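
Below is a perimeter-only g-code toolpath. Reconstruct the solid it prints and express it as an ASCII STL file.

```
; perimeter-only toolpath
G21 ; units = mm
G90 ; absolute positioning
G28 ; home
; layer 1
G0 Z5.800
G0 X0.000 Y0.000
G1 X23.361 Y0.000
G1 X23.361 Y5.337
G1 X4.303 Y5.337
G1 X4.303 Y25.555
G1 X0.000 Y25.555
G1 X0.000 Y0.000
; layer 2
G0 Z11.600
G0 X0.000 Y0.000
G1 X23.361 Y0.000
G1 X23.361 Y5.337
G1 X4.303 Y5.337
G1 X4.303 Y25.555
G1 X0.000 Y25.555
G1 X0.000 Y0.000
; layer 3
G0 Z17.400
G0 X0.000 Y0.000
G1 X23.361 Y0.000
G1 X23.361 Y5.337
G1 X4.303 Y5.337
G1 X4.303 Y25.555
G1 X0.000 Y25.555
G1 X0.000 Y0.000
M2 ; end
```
solid part
  facet normal 0.0000 0.0000 -1.0000
    outer loop
      vertex 23.361 5.337 0.000
      vertex 23.361 0.000 0.000
      vertex 0.000 0.000 0.000
    endloop
  endfacet
  facet normal 0.0000 0.0000 -1.0000
    outer loop
      vertex 4.303 5.337 0.000
      vertex 23.361 5.337 0.000
      vertex 0.000 0.000 0.000
    endloop
  endfacet
  facet normal 0.0000 0.0000 -1.0000
    outer loop
      vertex 4.303 25.555 0.000
      vertex 4.303 5.337 0.000
      vertex 0.000 0.000 0.000
    endloop
  endfacet
  facet normal 0.0000 0.0000 -1.0000
    outer loop
      vertex 0.000 25.555 0.000
      vertex 4.303 25.555 0.000
      vertex 0.000 0.000 0.000
    endloop
  endfacet
  facet normal 0.0000 0.0000 1.0000
    outer loop
      vertex 0.000 0.000 17.400
      vertex 23.361 0.000 17.400
      vertex 23.361 5.337 17.400
    endloop
  endfacet
  facet normal 0.0000 0.0000 1.0000
    outer loop
      vertex 0.000 0.000 17.400
      vertex 23.361 5.337 17.400
      vertex 4.303 5.337 17.400
    endloop
  endfacet
  facet normal 0.0000 0.0000 1.0000
    outer loop
      vertex 0.000 0.000 17.400
      vertex 4.303 5.337 17.400
      vertex 4.303 25.555 17.400
    endloop
  endfacet
  facet normal 0.0000 0.0000 1.0000
    outer loop
      vertex 0.000 0.000 17.400
      vertex 4.303 25.555 17.400
      vertex 0.000 25.555 17.400
    endloop
  endfacet
  facet normal 0.0000 -1.0000 0.0000
    outer loop
      vertex 0.000 0.000 0.000
      vertex 23.361 0.000 0.000
      vertex 23.361 0.000 17.400
    endloop
  endfacet
  facet normal 0.0000 -1.0000 0.0000
    outer loop
      vertex 0.000 0.000 0.000
      vertex 23.361 0.000 17.400
      vertex 0.000 0.000 17.400
    endloop
  endfacet
  facet normal 1.0000 0.0000 0.0000
    outer loop
      vertex 23.361 0.000 0.000
      vertex 23.361 5.337 0.000
      vertex 23.361 5.337 17.400
    endloop
  endfacet
  facet normal 1.0000 0.0000 0.0000
    outer loop
      vertex 23.361 0.000 0.000
      vertex 23.361 5.337 17.400
      vertex 23.361 0.000 17.400
    endloop
  endfacet
  facet normal 0.0000 1.0000 0.0000
    outer loop
      vertex 23.361 5.337 0.000
      vertex 4.303 5.337 0.000
      vertex 4.303 5.337 17.400
    endloop
  endfacet
  facet normal 0.0000 1.0000 0.0000
    outer loop
      vertex 23.361 5.337 0.000
      vertex 4.303 5.337 17.400
      vertex 23.361 5.337 17.400
    endloop
  endfacet
  facet normal 1.0000 0.0000 0.0000
    outer loop
      vertex 4.303 5.337 0.000
      vertex 4.303 25.555 0.000
      vertex 4.303 25.555 17.400
    endloop
  endfacet
  facet normal 1.0000 0.0000 0.0000
    outer loop
      vertex 4.303 5.337 0.000
      vertex 4.303 25.555 17.400
      vertex 4.303 5.337 17.400
    endloop
  endfacet
  facet normal 0.0000 1.0000 0.0000
    outer loop
      vertex 4.303 25.555 0.000
      vertex 0.000 25.555 0.000
      vertex 0.000 25.555 17.400
    endloop
  endfacet
  facet normal 0.0000 1.0000 0.0000
    outer loop
      vertex 4.303 25.555 0.000
      vertex 0.000 25.555 17.400
      vertex 4.303 25.555 17.400
    endloop
  endfacet
  facet normal -1.0000 0.0000 0.0000
    outer loop
      vertex 0.000 25.555 0.000
      vertex 0.000 0.000 0.000
      vertex 0.000 0.000 17.400
    endloop
  endfacet
  facet normal -1.0000 0.0000 0.0000
    outer loop
      vertex 0.000 25.555 0.000
      vertex 0.000 0.000 17.400
      vertex 0.000 25.555 17.400
    endloop
  endfacet
endsolid part

The G0 Z moves step by Δz≈5.800 mm. Every layer's G1 loop is the same polygon, so the solid is a straight extrusion of it from z=0 to z≈17.4. Closing with flat bottom and top caps and triangulating gives 20 facets — an L-shaped prism: outer 23.4 × 25.6 mm, arm thicknesses ≈ 5.34 mm (horizontal) and 4.3 mm (vertical), extruded 17.4 mm in z.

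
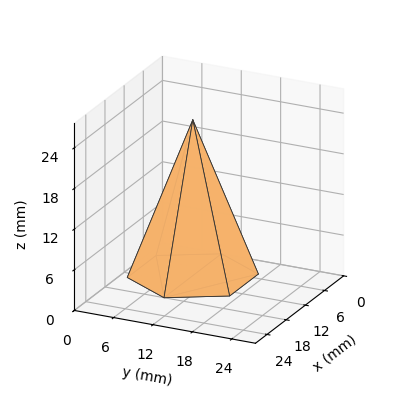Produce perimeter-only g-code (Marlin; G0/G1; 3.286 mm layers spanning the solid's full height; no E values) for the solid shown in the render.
Reading the render: the shape is a regular 6-sided pyramid, base circumscribed radius ≈ 9 mm, apex at z ≈ 23 mm (dimensions read to the nearest mm from the axis ticks). For the g-code, the solid's height is divided into equal slices at the stated Δz and each level perimeter traced with G1 moves after a G0 lift.

; perimeter-only toolpath
G21 ; units = mm
G90 ; absolute positioning
G28 ; home
; layer 1
G0 Z3.286
G0 X16.714 Y9.000
G1 X12.857 Y15.681
G1 X5.143 Y15.681
G1 X1.286 Y9.000
G1 X5.143 Y2.319
G1 X12.857 Y2.319
G1 X16.714 Y9.000
; layer 2
G0 Z6.571
G0 X15.429 Y9.000
G1 X12.214 Y14.567
G1 X5.786 Y14.567
G1 X2.571 Y9.000
G1 X5.786 Y3.433
G1 X12.214 Y3.433
G1 X15.429 Y9.000
; layer 3
G0 Z9.857
G0 X14.143 Y9.000
G1 X11.571 Y13.454
G1 X6.429 Y13.454
G1 X3.857 Y9.000
G1 X6.429 Y4.546
G1 X11.571 Y4.546
G1 X14.143 Y9.000
; layer 4
G0 Z13.143
G0 X12.857 Y9.000
G1 X10.929 Y12.340
G1 X7.071 Y12.340
G1 X5.143 Y9.000
G1 X7.071 Y5.660
G1 X10.929 Y5.660
G1 X12.857 Y9.000
; layer 5
G0 Z16.429
G0 X11.571 Y9.000
G1 X10.286 Y11.227
G1 X7.714 Y11.227
G1 X6.429 Y9.000
G1 X7.714 Y6.773
G1 X10.286 Y6.773
G1 X11.571 Y9.000
; layer 6
G0 Z19.714
G0 X10.286 Y9.000
G1 X9.643 Y10.113
G1 X8.357 Y10.113
G1 X7.714 Y9.000
G1 X8.357 Y7.887
G1 X9.643 Y7.887
G1 X10.286 Y9.000
M2 ; end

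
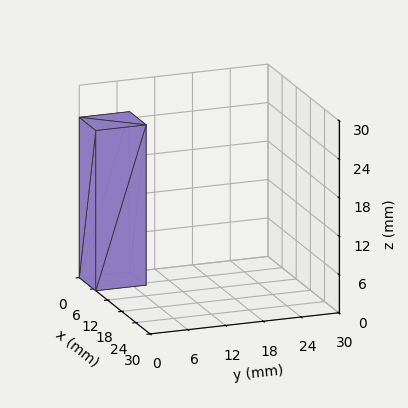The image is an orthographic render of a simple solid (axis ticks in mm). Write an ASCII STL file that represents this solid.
Reading the render: the shape is a rectangular box, roughly 7 × 8 mm footprint and 25 mm tall (dimensions read to the nearest mm from the axis ticks). For the STL, each face is triangulated and given an outward normal.

solid part
  facet normal 0.0000 0.0000 -1.0000
    outer loop
      vertex 7.00 8.00 0.00
      vertex 7.00 0.00 0.00
      vertex 0.00 0.00 0.00
    endloop
  endfacet
  facet normal 0.0000 0.0000 -1.0000
    outer loop
      vertex 0.00 8.00 0.00
      vertex 7.00 8.00 0.00
      vertex 0.00 0.00 0.00
    endloop
  endfacet
  facet normal 0.0000 0.0000 1.0000
    outer loop
      vertex 0.00 0.00 25.00
      vertex 7.00 0.00 25.00
      vertex 7.00 8.00 25.00
    endloop
  endfacet
  facet normal 0.0000 0.0000 1.0000
    outer loop
      vertex 0.00 0.00 25.00
      vertex 7.00 8.00 25.00
      vertex 0.00 8.00 25.00
    endloop
  endfacet
  facet normal 0.0000 -1.0000 0.0000
    outer loop
      vertex 0.00 0.00 0.00
      vertex 7.00 0.00 0.00
      vertex 7.00 0.00 25.00
    endloop
  endfacet
  facet normal 0.0000 -1.0000 0.0000
    outer loop
      vertex 0.00 0.00 0.00
      vertex 7.00 0.00 25.00
      vertex 0.00 0.00 25.00
    endloop
  endfacet
  facet normal 0.0000 1.0000 0.0000
    outer loop
      vertex 7.00 8.00 25.00
      vertex 7.00 8.00 0.00
      vertex 0.00 8.00 0.00
    endloop
  endfacet
  facet normal 0.0000 1.0000 0.0000
    outer loop
      vertex 0.00 8.00 25.00
      vertex 7.00 8.00 25.00
      vertex 0.00 8.00 0.00
    endloop
  endfacet
  facet normal -1.0000 0.0000 0.0000
    outer loop
      vertex 0.00 8.00 25.00
      vertex 0.00 8.00 0.00
      vertex 0.00 0.00 0.00
    endloop
  endfacet
  facet normal -1.0000 0.0000 0.0000
    outer loop
      vertex 0.00 0.00 25.00
      vertex 0.00 8.00 25.00
      vertex 0.00 0.00 0.00
    endloop
  endfacet
  facet normal 1.0000 0.0000 0.0000
    outer loop
      vertex 7.00 0.00 0.00
      vertex 7.00 8.00 0.00
      vertex 7.00 8.00 25.00
    endloop
  endfacet
  facet normal 1.0000 0.0000 0.0000
    outer loop
      vertex 7.00 0.00 0.00
      vertex 7.00 8.00 25.00
      vertex 7.00 0.00 25.00
    endloop
  endfacet
endsolid part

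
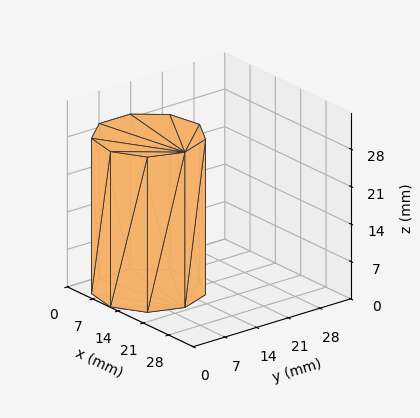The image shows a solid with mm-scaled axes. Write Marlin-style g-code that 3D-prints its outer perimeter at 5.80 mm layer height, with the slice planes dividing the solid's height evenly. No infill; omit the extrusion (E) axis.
Reading the render: the shape is a regular 9-sided prism (a cylinder approximated with 9 flat sides), circumscribed radius ≈ 10 mm, height ≈ 29 mm (dimensions read to the nearest mm from the axis ticks). For the g-code, the solid's height is divided into equal slices at the stated Δz and each level perimeter traced with G1 moves after a G0 lift.

; perimeter-only toolpath
G21 ; units = mm
G90 ; absolute positioning
G28 ; home
; layer 1
G0 Z5.80
G0 X20.00 Y10.00
G1 X17.66 Y16.43
G1 X11.74 Y19.85
G1 X5.00 Y18.66
G1 X0.60 Y13.42
G1 X0.60 Y6.58
G1 X5.00 Y1.34
G1 X11.74 Y0.15
G1 X17.66 Y3.57
G1 X20.00 Y10.00
; layer 2
G0 Z11.60
G0 X20.00 Y10.00
G1 X17.66 Y16.43
G1 X11.74 Y19.85
G1 X5.00 Y18.66
G1 X0.60 Y13.42
G1 X0.60 Y6.58
G1 X5.00 Y1.34
G1 X11.74 Y0.15
G1 X17.66 Y3.57
G1 X20.00 Y10.00
; layer 3
G0 Z17.40
G0 X20.00 Y10.00
G1 X17.66 Y16.43
G1 X11.74 Y19.85
G1 X5.00 Y18.66
G1 X0.60 Y13.42
G1 X0.60 Y6.58
G1 X5.00 Y1.34
G1 X11.74 Y0.15
G1 X17.66 Y3.57
G1 X20.00 Y10.00
; layer 4
G0 Z23.20
G0 X20.00 Y10.00
G1 X17.66 Y16.43
G1 X11.74 Y19.85
G1 X5.00 Y18.66
G1 X0.60 Y13.42
G1 X0.60 Y6.58
G1 X5.00 Y1.34
G1 X11.74 Y0.15
G1 X17.66 Y3.57
G1 X20.00 Y10.00
; layer 5
G0 Z29.00
G0 X20.00 Y10.00
G1 X17.66 Y16.43
G1 X11.74 Y19.85
G1 X5.00 Y18.66
G1 X0.60 Y13.42
G1 X0.60 Y6.58
G1 X5.00 Y1.34
G1 X11.74 Y0.15
G1 X17.66 Y3.57
G1 X20.00 Y10.00
M2 ; end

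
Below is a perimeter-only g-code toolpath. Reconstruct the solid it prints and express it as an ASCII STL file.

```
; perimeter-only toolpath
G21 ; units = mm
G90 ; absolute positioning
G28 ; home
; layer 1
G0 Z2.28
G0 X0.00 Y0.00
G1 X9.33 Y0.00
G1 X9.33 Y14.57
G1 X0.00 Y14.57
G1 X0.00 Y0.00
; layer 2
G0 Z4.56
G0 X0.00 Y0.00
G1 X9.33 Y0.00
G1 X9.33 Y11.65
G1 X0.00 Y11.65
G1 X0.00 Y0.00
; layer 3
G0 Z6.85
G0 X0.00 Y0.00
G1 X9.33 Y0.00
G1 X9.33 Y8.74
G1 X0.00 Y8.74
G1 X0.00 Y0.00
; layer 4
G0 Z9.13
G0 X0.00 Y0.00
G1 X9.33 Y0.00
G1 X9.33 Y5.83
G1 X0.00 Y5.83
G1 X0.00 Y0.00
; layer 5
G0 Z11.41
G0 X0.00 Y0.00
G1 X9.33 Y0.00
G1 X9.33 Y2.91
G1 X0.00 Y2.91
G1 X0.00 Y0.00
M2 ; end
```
solid part
  facet normal 0.0000 0.0000 -1.0000
    outer loop
      vertex 9.33 17.48 0.00
      vertex 9.33 0.00 0.00
      vertex 0.00 0.00 0.00
    endloop
  endfacet
  facet normal 0.0000 0.0000 -1.0000
    outer loop
      vertex 0.00 17.48 0.00
      vertex 9.33 17.48 0.00
      vertex 0.00 0.00 0.00
    endloop
  endfacet
  facet normal 0.0000 -1.0000 0.0000
    outer loop
      vertex 0.00 0.00 0.00
      vertex 9.33 0.00 0.00
      vertex 9.33 0.00 13.69
    endloop
  endfacet
  facet normal 0.0000 -1.0000 0.0000
    outer loop
      vertex 0.00 0.00 0.00
      vertex 9.33 0.00 13.69
      vertex 0.00 0.00 13.69
    endloop
  endfacet
  facet normal 0.0000 0.6166 0.7873
    outer loop
      vertex 0.00 0.00 13.69
      vertex 9.33 0.00 13.69
      vertex 9.33 17.48 0.00
    endloop
  endfacet
  facet normal 0.0000 0.6166 0.7873
    outer loop
      vertex 0.00 0.00 13.69
      vertex 9.33 17.48 0.00
      vertex 0.00 17.48 0.00
    endloop
  endfacet
  facet normal -1.0000 0.0000 0.0000
    outer loop
      vertex 0.00 0.00 13.69
      vertex 0.00 17.48 0.00
      vertex 0.00 0.00 0.00
    endloop
  endfacet
  facet normal 1.0000 0.0000 0.0000
    outer loop
      vertex 9.33 0.00 0.00
      vertex 9.33 17.48 0.00
      vertex 9.33 0.00 13.69
    endloop
  endfacet
endsolid part

The G0 Z moves step by Δz≈2.28 mm. The G1 loops shrink linearly with z, so the solid tapers from its base footprint up to z≈13.7. Closing with a flat bottom cap and the tapered top and triangulating gives 8 facets — a wedge (ramp): 9.33 × 17.5 mm base, rising to 13.7 mm along the y=0 edge and sloping linearly to z=0 at y=17.5.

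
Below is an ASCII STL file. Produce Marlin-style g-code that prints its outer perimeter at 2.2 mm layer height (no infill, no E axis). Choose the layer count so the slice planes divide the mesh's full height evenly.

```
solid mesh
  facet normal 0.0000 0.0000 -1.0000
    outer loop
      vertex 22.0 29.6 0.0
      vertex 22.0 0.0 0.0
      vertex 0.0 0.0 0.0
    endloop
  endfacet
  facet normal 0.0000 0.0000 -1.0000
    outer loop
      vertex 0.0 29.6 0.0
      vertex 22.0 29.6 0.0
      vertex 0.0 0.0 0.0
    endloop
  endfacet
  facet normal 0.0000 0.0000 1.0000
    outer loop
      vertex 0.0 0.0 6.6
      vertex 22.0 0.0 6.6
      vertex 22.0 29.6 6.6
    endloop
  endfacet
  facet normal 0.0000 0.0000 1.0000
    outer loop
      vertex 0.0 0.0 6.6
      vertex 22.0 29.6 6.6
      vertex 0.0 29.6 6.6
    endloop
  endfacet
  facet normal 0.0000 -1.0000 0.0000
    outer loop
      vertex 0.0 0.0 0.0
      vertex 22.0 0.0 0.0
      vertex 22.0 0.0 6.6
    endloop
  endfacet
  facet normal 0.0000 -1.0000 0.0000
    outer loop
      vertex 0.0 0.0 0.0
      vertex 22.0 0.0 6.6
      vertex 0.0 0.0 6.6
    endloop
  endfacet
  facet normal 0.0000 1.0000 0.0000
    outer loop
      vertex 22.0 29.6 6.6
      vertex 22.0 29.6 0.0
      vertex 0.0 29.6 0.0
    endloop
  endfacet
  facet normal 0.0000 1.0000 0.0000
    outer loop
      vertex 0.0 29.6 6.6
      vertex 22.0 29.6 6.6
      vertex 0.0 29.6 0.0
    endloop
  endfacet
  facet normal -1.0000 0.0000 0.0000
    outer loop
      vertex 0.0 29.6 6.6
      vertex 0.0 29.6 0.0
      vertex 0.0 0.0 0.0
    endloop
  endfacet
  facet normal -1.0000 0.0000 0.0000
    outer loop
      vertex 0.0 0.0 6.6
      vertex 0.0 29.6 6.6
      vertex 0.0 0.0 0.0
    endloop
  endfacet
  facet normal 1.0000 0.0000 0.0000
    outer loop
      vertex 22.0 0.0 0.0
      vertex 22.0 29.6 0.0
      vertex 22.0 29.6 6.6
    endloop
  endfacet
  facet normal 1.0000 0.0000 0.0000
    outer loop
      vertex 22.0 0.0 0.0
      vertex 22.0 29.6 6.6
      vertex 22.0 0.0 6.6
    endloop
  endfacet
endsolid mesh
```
; perimeter-only toolpath
G21 ; units = mm
G90 ; absolute positioning
G28 ; home
; layer 1
G0 Z2.2
G0 X0.0 Y0.0
G1 X22.0 Y0.0
G1 X22.0 Y29.6
G1 X0.0 Y29.6
G1 X0.0 Y0.0
; layer 2
G0 Z4.4
G0 X0.0 Y0.0
G1 X22.0 Y0.0
G1 X22.0 Y29.6
G1 X0.0 Y29.6
G1 X0.0 Y0.0
; layer 3
G0 Z6.6
G0 X0.0 Y0.0
G1 X22.0 Y0.0
G1 X22.0 Y29.6
G1 X0.0 Y29.6
G1 X0.0 Y0.0
M2 ; end

The solid is a rectangular box, roughly 22 × 29.6 mm footprint and 6.6 mm tall. Slicing at Δz = 2.2 mm — 3 equal slices spanning the solid's height, so layer i sits at z = i·h/3 — gives 3 non-empty perimeters. Each is a 4-segment closed polygon; G0 lifts to the layer z and rapids to the start vertex, then G1 traces the edges.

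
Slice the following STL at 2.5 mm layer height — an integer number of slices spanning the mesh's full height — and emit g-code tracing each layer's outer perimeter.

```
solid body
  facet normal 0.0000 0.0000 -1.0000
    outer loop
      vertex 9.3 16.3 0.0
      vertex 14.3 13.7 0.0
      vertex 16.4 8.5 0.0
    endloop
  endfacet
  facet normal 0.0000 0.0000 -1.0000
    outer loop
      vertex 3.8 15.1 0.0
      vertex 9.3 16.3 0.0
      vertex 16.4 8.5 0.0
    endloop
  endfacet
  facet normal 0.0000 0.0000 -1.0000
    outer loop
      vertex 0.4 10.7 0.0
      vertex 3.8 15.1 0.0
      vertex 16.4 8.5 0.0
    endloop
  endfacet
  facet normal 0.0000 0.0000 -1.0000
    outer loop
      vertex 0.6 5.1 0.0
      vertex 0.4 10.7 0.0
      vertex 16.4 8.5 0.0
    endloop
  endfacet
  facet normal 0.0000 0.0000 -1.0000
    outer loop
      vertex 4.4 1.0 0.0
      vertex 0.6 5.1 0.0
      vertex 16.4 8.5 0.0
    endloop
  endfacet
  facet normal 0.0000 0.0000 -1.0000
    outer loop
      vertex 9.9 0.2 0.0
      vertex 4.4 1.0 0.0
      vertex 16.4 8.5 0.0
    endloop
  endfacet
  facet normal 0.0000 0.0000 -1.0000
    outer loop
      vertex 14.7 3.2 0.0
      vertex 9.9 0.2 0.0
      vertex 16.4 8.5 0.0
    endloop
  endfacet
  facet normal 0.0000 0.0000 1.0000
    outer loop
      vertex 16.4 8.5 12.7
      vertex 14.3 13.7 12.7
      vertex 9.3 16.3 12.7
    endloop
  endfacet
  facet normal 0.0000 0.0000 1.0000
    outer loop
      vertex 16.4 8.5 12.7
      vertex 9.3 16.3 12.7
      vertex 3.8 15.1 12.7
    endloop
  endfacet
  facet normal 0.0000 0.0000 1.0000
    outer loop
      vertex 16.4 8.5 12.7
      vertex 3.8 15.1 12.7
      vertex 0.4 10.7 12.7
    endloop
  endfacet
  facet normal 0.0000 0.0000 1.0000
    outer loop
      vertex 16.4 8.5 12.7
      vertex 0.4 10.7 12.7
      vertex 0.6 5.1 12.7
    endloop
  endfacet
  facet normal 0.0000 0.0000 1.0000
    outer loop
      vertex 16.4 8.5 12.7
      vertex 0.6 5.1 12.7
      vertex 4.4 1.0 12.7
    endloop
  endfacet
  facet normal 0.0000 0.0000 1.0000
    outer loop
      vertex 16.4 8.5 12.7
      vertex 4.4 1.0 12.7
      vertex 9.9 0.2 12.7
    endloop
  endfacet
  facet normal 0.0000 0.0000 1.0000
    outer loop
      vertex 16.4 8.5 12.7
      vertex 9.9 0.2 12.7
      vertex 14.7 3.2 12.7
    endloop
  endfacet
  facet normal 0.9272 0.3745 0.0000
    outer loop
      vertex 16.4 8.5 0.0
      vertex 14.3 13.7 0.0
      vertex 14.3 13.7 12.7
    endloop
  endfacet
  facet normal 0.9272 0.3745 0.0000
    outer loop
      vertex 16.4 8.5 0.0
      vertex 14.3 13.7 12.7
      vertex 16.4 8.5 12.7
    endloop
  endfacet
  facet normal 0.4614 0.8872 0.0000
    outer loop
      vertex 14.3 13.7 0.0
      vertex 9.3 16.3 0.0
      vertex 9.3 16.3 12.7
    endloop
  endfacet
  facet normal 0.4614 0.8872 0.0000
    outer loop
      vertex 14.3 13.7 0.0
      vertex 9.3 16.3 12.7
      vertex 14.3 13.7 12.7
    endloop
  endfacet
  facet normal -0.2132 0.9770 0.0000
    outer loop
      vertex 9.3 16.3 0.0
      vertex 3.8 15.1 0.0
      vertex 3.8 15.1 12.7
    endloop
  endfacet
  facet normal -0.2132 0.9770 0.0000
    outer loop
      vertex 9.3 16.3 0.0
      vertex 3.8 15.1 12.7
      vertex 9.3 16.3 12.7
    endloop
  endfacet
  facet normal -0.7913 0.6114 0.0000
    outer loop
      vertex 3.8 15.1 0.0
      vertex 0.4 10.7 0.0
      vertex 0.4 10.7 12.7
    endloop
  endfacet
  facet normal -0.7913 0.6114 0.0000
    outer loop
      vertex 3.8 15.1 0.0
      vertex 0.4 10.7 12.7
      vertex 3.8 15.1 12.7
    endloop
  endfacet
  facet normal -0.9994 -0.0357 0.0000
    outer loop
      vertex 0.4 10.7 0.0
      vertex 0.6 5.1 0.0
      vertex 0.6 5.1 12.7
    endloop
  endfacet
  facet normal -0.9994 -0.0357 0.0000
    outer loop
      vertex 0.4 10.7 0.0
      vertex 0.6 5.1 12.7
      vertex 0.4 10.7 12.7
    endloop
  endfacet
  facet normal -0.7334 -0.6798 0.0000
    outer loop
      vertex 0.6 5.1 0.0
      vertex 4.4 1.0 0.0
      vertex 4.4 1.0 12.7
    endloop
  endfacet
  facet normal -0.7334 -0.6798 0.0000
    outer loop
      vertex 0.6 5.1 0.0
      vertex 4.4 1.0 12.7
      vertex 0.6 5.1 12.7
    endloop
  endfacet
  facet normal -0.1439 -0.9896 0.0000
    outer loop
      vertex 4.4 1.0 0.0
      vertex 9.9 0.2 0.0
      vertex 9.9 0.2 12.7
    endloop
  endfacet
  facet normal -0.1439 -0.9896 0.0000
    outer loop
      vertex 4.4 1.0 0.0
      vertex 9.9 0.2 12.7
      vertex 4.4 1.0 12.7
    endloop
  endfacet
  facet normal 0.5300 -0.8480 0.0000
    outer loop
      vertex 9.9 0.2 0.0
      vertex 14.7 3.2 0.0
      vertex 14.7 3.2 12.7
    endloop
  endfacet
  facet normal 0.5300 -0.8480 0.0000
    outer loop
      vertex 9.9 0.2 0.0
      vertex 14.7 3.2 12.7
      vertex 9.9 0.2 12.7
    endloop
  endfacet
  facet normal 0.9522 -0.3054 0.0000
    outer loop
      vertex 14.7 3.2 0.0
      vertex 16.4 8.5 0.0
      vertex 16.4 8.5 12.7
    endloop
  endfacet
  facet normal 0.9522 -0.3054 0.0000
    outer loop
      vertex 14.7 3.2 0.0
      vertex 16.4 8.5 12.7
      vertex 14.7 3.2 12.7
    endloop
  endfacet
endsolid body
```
; perimeter-only toolpath
G21 ; units = mm
G90 ; absolute positioning
G28 ; home
; layer 1
G0 Z2.5
G0 X16.4 Y8.5
G1 X14.3 Y13.7
G1 X9.3 Y16.3
G1 X3.8 Y15.1
G1 X0.4 Y10.7
G1 X0.6 Y5.1
G1 X4.4 Y1.0
G1 X9.9 Y0.2
G1 X14.7 Y3.2
G1 X16.4 Y8.5
; layer 2
G0 Z5.1
G0 X16.4 Y8.5
G1 X14.3 Y13.7
G1 X9.3 Y16.3
G1 X3.8 Y15.1
G1 X0.4 Y10.7
G1 X0.6 Y5.1
G1 X4.4 Y1.0
G1 X9.9 Y0.2
G1 X14.7 Y3.2
G1 X16.4 Y8.5
; layer 3
G0 Z7.6
G0 X16.4 Y8.5
G1 X14.3 Y13.7
G1 X9.3 Y16.3
G1 X3.8 Y15.1
G1 X0.4 Y10.7
G1 X0.6 Y5.1
G1 X4.4 Y1.0
G1 X9.9 Y0.2
G1 X14.7 Y3.2
G1 X16.4 Y8.5
; layer 4
G0 Z10.2
G0 X16.4 Y8.5
G1 X14.3 Y13.7
G1 X9.3 Y16.3
G1 X3.8 Y15.1
G1 X0.4 Y10.7
G1 X0.6 Y5.1
G1 X4.4 Y1.0
G1 X9.9 Y0.2
G1 X14.7 Y3.2
G1 X16.4 Y8.5
; layer 5
G0 Z12.7
G0 X16.4 Y8.5
G1 X14.3 Y13.7
G1 X9.3 Y16.3
G1 X3.8 Y15.1
G1 X0.4 Y10.7
G1 X0.6 Y5.1
G1 X4.4 Y1.0
G1 X9.9 Y0.2
G1 X14.7 Y3.2
G1 X16.4 Y8.5
M2 ; end

The solid is a regular 9-sided prism (a cylinder approximated with 9 flat sides), circumscribed radius ≈ 8.2 mm, height ≈ 12.7 mm. Slicing at Δz = 2.5 mm — 5 equal slices spanning the solid's height, so layer i sits at z = i·h/5 — gives 5 non-empty perimeters. Each is a 9-segment closed polygon; G0 lifts to the layer z and rapids to the start vertex, then G1 traces the edges.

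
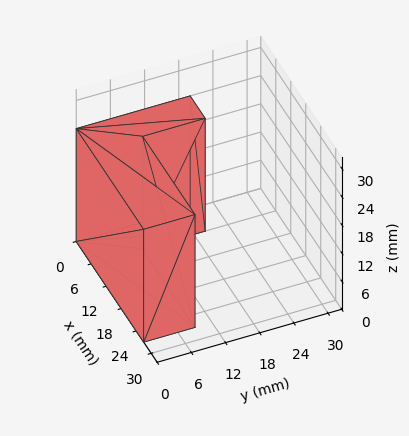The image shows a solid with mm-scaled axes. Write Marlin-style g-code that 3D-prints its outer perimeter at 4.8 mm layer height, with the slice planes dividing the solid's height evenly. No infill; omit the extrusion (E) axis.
Reading the render: the shape is an L-shaped prism: outer 27 × 20 mm, arm thicknesses ≈ 9 mm (horizontal) and 6 mm (vertical), extruded 24 mm in z (dimensions read to the nearest mm from the axis ticks). For the g-code, the solid's height is divided into equal slices at the stated Δz and each level perimeter traced with G1 moves after a G0 lift.

; perimeter-only toolpath
G21 ; units = mm
G90 ; absolute positioning
G28 ; home
; layer 1
G0 Z4.8
G0 X0.0 Y0.0
G1 X27.0 Y0.0
G1 X27.0 Y9.0
G1 X6.0 Y9.0
G1 X6.0 Y20.0
G1 X0.0 Y20.0
G1 X0.0 Y0.0
; layer 2
G0 Z9.6
G0 X0.0 Y0.0
G1 X27.0 Y0.0
G1 X27.0 Y9.0
G1 X6.0 Y9.0
G1 X6.0 Y20.0
G1 X0.0 Y20.0
G1 X0.0 Y0.0
; layer 3
G0 Z14.4
G0 X0.0 Y0.0
G1 X27.0 Y0.0
G1 X27.0 Y9.0
G1 X6.0 Y9.0
G1 X6.0 Y20.0
G1 X0.0 Y20.0
G1 X0.0 Y0.0
; layer 4
G0 Z19.2
G0 X0.0 Y0.0
G1 X27.0 Y0.0
G1 X27.0 Y9.0
G1 X6.0 Y9.0
G1 X6.0 Y20.0
G1 X0.0 Y20.0
G1 X0.0 Y0.0
; layer 5
G0 Z24.0
G0 X0.0 Y0.0
G1 X27.0 Y0.0
G1 X27.0 Y9.0
G1 X6.0 Y9.0
G1 X6.0 Y20.0
G1 X0.0 Y20.0
G1 X0.0 Y0.0
M2 ; end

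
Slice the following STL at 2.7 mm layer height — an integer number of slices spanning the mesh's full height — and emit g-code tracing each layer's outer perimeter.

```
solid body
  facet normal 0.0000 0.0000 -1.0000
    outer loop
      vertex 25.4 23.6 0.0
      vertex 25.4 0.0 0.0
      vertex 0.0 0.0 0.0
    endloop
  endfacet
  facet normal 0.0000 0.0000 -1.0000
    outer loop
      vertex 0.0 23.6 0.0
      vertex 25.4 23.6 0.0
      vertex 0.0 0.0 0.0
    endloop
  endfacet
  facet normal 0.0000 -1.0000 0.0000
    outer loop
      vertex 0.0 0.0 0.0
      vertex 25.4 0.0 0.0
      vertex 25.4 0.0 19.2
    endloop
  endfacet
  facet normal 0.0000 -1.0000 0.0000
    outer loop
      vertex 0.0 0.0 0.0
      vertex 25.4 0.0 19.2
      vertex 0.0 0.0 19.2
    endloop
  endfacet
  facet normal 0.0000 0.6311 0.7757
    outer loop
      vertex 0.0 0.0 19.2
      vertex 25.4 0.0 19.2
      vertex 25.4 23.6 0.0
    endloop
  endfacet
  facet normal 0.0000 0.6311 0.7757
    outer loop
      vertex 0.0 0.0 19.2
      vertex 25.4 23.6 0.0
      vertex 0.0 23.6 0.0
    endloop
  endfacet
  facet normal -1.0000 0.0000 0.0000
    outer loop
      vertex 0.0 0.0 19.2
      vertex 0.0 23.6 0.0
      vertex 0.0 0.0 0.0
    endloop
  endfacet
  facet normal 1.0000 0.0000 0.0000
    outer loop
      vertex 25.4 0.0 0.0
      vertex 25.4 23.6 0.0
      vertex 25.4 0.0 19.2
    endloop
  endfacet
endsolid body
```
; perimeter-only toolpath
G21 ; units = mm
G90 ; absolute positioning
G28 ; home
; layer 1
G0 Z2.7
G0 X0.0 Y0.0
G1 X25.4 Y0.0
G1 X25.4 Y20.2
G1 X0.0 Y20.2
G1 X0.0 Y0.0
; layer 2
G0 Z5.5
G0 X0.0 Y0.0
G1 X25.4 Y0.0
G1 X25.4 Y16.9
G1 X0.0 Y16.9
G1 X0.0 Y0.0
; layer 3
G0 Z8.2
G0 X0.0 Y0.0
G1 X25.4 Y0.0
G1 X25.4 Y13.5
G1 X0.0 Y13.5
G1 X0.0 Y0.0
; layer 4
G0 Z11.0
G0 X0.0 Y0.0
G1 X25.4 Y0.0
G1 X25.4 Y10.1
G1 X0.0 Y10.1
G1 X0.0 Y0.0
; layer 5
G0 Z13.7
G0 X0.0 Y0.0
G1 X25.4 Y0.0
G1 X25.4 Y6.7
G1 X0.0 Y6.7
G1 X0.0 Y0.0
; layer 6
G0 Z16.5
G0 X0.0 Y0.0
G1 X25.4 Y0.0
G1 X25.4 Y3.4
G1 X0.0 Y3.4
G1 X0.0 Y0.0
M2 ; end

The solid is a wedge (ramp): 25.4 × 23.6 mm base, rising to 19.2 mm along the y=0 edge and sloping linearly to z=0 at y=23.6. Slicing at Δz = 2.7 mm — 7 equal slices spanning the solid's height, so layer i sits at z = i·h/7 — gives 6 non-empty perimeters. Each is a 4-segment closed polygon; G0 lifts to the layer z and rapids to the start vertex, then G1 traces the edges. The cross-section shrinks linearly with z (the slice at the apex is degenerate and omitted).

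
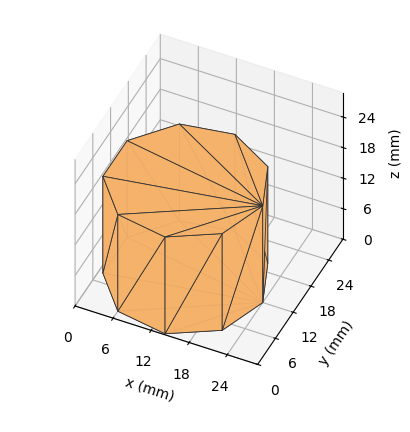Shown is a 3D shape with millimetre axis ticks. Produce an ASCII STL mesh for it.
Reading the render: the shape is a regular 9-sided prism (a cylinder approximated with 9 flat sides), circumscribed radius ≈ 12 mm, height ≈ 19 mm (dimensions read to the nearest mm from the axis ticks). For the STL, each face is triangulated and given an outward normal.

solid part
  facet normal 0.0000 0.0000 -1.0000
    outer loop
      vertex 14.1 23.8 0.0
      vertex 21.2 19.7 0.0
      vertex 24.0 12.0 0.0
    endloop
  endfacet
  facet normal 0.0000 0.0000 -1.0000
    outer loop
      vertex 6.0 22.4 0.0
      vertex 14.1 23.8 0.0
      vertex 24.0 12.0 0.0
    endloop
  endfacet
  facet normal 0.0000 0.0000 -1.0000
    outer loop
      vertex 0.7 16.1 0.0
      vertex 6.0 22.4 0.0
      vertex 24.0 12.0 0.0
    endloop
  endfacet
  facet normal 0.0000 0.0000 -1.0000
    outer loop
      vertex 0.7 7.9 0.0
      vertex 0.7 16.1 0.0
      vertex 24.0 12.0 0.0
    endloop
  endfacet
  facet normal 0.0000 0.0000 -1.0000
    outer loop
      vertex 6.0 1.6 0.0
      vertex 0.7 7.9 0.0
      vertex 24.0 12.0 0.0
    endloop
  endfacet
  facet normal 0.0000 0.0000 -1.0000
    outer loop
      vertex 14.1 0.2 0.0
      vertex 6.0 1.6 0.0
      vertex 24.0 12.0 0.0
    endloop
  endfacet
  facet normal 0.0000 0.0000 -1.0000
    outer loop
      vertex 21.2 4.3 0.0
      vertex 14.1 0.2 0.0
      vertex 24.0 12.0 0.0
    endloop
  endfacet
  facet normal 0.0000 0.0000 1.0000
    outer loop
      vertex 24.0 12.0 19.0
      vertex 21.2 19.7 19.0
      vertex 14.1 23.8 19.0
    endloop
  endfacet
  facet normal 0.0000 0.0000 1.0000
    outer loop
      vertex 24.0 12.0 19.0
      vertex 14.1 23.8 19.0
      vertex 6.0 22.4 19.0
    endloop
  endfacet
  facet normal 0.0000 0.0000 1.0000
    outer loop
      vertex 24.0 12.0 19.0
      vertex 6.0 22.4 19.0
      vertex 0.7 16.1 19.0
    endloop
  endfacet
  facet normal 0.0000 0.0000 1.0000
    outer loop
      vertex 24.0 12.0 19.0
      vertex 0.7 16.1 19.0
      vertex 0.7 7.9 19.0
    endloop
  endfacet
  facet normal 0.0000 0.0000 1.0000
    outer loop
      vertex 24.0 12.0 19.0
      vertex 0.7 7.9 19.0
      vertex 6.0 1.6 19.0
    endloop
  endfacet
  facet normal 0.0000 0.0000 1.0000
    outer loop
      vertex 24.0 12.0 19.0
      vertex 6.0 1.6 19.0
      vertex 14.1 0.2 19.0
    endloop
  endfacet
  facet normal 0.0000 0.0000 1.0000
    outer loop
      vertex 24.0 12.0 19.0
      vertex 14.1 0.2 19.0
      vertex 21.2 4.3 19.0
    endloop
  endfacet
  facet normal 0.9398 0.3417 0.0000
    outer loop
      vertex 24.0 12.0 0.0
      vertex 21.2 19.7 0.0
      vertex 21.2 19.7 19.0
    endloop
  endfacet
  facet normal 0.9398 0.3417 0.0000
    outer loop
      vertex 24.0 12.0 0.0
      vertex 21.2 19.7 19.0
      vertex 24.0 12.0 19.0
    endloop
  endfacet
  facet normal 0.5001 0.8660 0.0000
    outer loop
      vertex 21.2 19.7 0.0
      vertex 14.1 23.8 0.0
      vertex 14.1 23.8 19.0
    endloop
  endfacet
  facet normal 0.5001 0.8660 0.0000
    outer loop
      vertex 21.2 19.7 0.0
      vertex 14.1 23.8 19.0
      vertex 21.2 19.7 19.0
    endloop
  endfacet
  facet normal -0.1703 0.9854 0.0000
    outer loop
      vertex 14.1 23.8 0.0
      vertex 6.0 22.4 0.0
      vertex 6.0 22.4 19.0
    endloop
  endfacet
  facet normal -0.1703 0.9854 0.0000
    outer loop
      vertex 14.1 23.8 0.0
      vertex 6.0 22.4 19.0
      vertex 14.1 23.8 19.0
    endloop
  endfacet
  facet normal -0.7652 0.6438 0.0000
    outer loop
      vertex 6.0 22.4 0.0
      vertex 0.7 16.1 0.0
      vertex 0.7 16.1 19.0
    endloop
  endfacet
  facet normal -0.7652 0.6438 0.0000
    outer loop
      vertex 6.0 22.4 0.0
      vertex 0.7 16.1 19.0
      vertex 6.0 22.4 19.0
    endloop
  endfacet
  facet normal -1.0000 0.0000 0.0000
    outer loop
      vertex 0.7 16.1 0.0
      vertex 0.7 7.9 0.0
      vertex 0.7 7.9 19.0
    endloop
  endfacet
  facet normal -1.0000 0.0000 0.0000
    outer loop
      vertex 0.7 16.1 0.0
      vertex 0.7 7.9 19.0
      vertex 0.7 16.1 19.0
    endloop
  endfacet
  facet normal -0.7652 -0.6438 0.0000
    outer loop
      vertex 0.7 7.9 0.0
      vertex 6.0 1.6 0.0
      vertex 6.0 1.6 19.0
    endloop
  endfacet
  facet normal -0.7652 -0.6438 0.0000
    outer loop
      vertex 0.7 7.9 0.0
      vertex 6.0 1.6 19.0
      vertex 0.7 7.9 19.0
    endloop
  endfacet
  facet normal -0.1703 -0.9854 0.0000
    outer loop
      vertex 6.0 1.6 0.0
      vertex 14.1 0.2 0.0
      vertex 14.1 0.2 19.0
    endloop
  endfacet
  facet normal -0.1703 -0.9854 0.0000
    outer loop
      vertex 6.0 1.6 0.0
      vertex 14.1 0.2 19.0
      vertex 6.0 1.6 19.0
    endloop
  endfacet
  facet normal 0.5001 -0.8660 0.0000
    outer loop
      vertex 14.1 0.2 0.0
      vertex 21.2 4.3 0.0
      vertex 21.2 4.3 19.0
    endloop
  endfacet
  facet normal 0.5001 -0.8660 0.0000
    outer loop
      vertex 14.1 0.2 0.0
      vertex 21.2 4.3 19.0
      vertex 14.1 0.2 19.0
    endloop
  endfacet
  facet normal 0.9398 -0.3417 0.0000
    outer loop
      vertex 21.2 4.3 0.0
      vertex 24.0 12.0 0.0
      vertex 24.0 12.0 19.0
    endloop
  endfacet
  facet normal 0.9398 -0.3417 0.0000
    outer loop
      vertex 21.2 4.3 0.0
      vertex 24.0 12.0 19.0
      vertex 21.2 4.3 19.0
    endloop
  endfacet
endsolid part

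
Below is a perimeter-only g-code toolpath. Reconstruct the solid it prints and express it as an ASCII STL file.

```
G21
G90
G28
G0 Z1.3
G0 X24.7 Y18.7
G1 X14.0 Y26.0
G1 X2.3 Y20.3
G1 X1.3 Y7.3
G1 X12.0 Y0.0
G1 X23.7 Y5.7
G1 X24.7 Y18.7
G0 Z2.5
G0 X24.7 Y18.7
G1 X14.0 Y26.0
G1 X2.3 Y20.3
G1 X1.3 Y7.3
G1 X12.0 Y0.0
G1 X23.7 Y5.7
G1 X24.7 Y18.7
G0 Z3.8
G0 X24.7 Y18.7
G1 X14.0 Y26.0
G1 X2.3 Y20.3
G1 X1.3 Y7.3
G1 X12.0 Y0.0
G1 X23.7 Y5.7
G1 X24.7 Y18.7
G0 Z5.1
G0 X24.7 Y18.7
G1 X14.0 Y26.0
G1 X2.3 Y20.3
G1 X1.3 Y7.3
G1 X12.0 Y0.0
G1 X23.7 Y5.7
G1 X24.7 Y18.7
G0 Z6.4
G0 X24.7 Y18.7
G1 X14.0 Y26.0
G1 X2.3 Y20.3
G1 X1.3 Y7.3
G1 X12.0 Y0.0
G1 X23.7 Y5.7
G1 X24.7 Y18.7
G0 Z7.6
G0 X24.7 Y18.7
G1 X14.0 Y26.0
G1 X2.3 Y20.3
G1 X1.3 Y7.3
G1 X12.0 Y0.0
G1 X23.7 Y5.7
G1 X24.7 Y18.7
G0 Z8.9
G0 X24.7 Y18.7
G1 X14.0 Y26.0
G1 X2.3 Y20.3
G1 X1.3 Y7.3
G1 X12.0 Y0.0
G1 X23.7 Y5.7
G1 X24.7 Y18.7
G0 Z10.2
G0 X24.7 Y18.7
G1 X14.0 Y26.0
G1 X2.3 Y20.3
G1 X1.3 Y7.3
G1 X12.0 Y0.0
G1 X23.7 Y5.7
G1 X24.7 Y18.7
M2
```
solid part
  facet normal 0.0000 0.0000 -1.0000
    outer loop
      vertex 2.3 20.3 0.0
      vertex 14.0 26.0 0.0
      vertex 24.7 18.7 0.0
    endloop
  endfacet
  facet normal 0.0000 0.0000 -1.0000
    outer loop
      vertex 1.3 7.3 0.0
      vertex 2.3 20.3 0.0
      vertex 24.7 18.7 0.0
    endloop
  endfacet
  facet normal 0.0000 0.0000 -1.0000
    outer loop
      vertex 12.0 0.0 0.0
      vertex 1.3 7.3 0.0
      vertex 24.7 18.7 0.0
    endloop
  endfacet
  facet normal 0.0000 0.0000 -1.0000
    outer loop
      vertex 23.7 5.7 0.0
      vertex 12.0 0.0 0.0
      vertex 24.7 18.7 0.0
    endloop
  endfacet
  facet normal 0.0000 0.0000 1.0000
    outer loop
      vertex 24.7 18.7 10.2
      vertex 14.0 26.0 10.2
      vertex 2.3 20.3 10.2
    endloop
  endfacet
  facet normal 0.0000 0.0000 1.0000
    outer loop
      vertex 24.7 18.7 10.2
      vertex 2.3 20.3 10.2
      vertex 1.3 7.3 10.2
    endloop
  endfacet
  facet normal 0.0000 0.0000 1.0000
    outer loop
      vertex 24.7 18.7 10.2
      vertex 1.3 7.3 10.2
      vertex 12.0 0.0 10.2
    endloop
  endfacet
  facet normal 0.0000 0.0000 1.0000
    outer loop
      vertex 24.7 18.7 10.2
      vertex 12.0 0.0 10.2
      vertex 23.7 5.7 10.2
    endloop
  endfacet
  facet normal 0.5636 0.8261 0.0000
    outer loop
      vertex 24.7 18.7 0.0
      vertex 14.0 26.0 0.0
      vertex 14.0 26.0 10.2
    endloop
  endfacet
  facet normal 0.5636 0.8261 0.0000
    outer loop
      vertex 24.7 18.7 0.0
      vertex 14.0 26.0 10.2
      vertex 24.7 18.7 10.2
    endloop
  endfacet
  facet normal -0.4380 0.8990 0.0000
    outer loop
      vertex 14.0 26.0 0.0
      vertex 2.3 20.3 0.0
      vertex 2.3 20.3 10.2
    endloop
  endfacet
  facet normal -0.4380 0.8990 0.0000
    outer loop
      vertex 14.0 26.0 0.0
      vertex 2.3 20.3 10.2
      vertex 14.0 26.0 10.2
    endloop
  endfacet
  facet normal -0.9971 0.0767 0.0000
    outer loop
      vertex 2.3 20.3 0.0
      vertex 1.3 7.3 0.0
      vertex 1.3 7.3 10.2
    endloop
  endfacet
  facet normal -0.9971 0.0767 0.0000
    outer loop
      vertex 2.3 20.3 0.0
      vertex 1.3 7.3 10.2
      vertex 2.3 20.3 10.2
    endloop
  endfacet
  facet normal -0.5636 -0.8261 0.0000
    outer loop
      vertex 1.3 7.3 0.0
      vertex 12.0 0.0 0.0
      vertex 12.0 0.0 10.2
    endloop
  endfacet
  facet normal -0.5636 -0.8261 0.0000
    outer loop
      vertex 1.3 7.3 0.0
      vertex 12.0 0.0 10.2
      vertex 1.3 7.3 10.2
    endloop
  endfacet
  facet normal 0.4380 -0.8990 0.0000
    outer loop
      vertex 12.0 0.0 0.0
      vertex 23.7 5.7 0.0
      vertex 23.7 5.7 10.2
    endloop
  endfacet
  facet normal 0.4380 -0.8990 0.0000
    outer loop
      vertex 12.0 0.0 0.0
      vertex 23.7 5.7 10.2
      vertex 12.0 0.0 10.2
    endloop
  endfacet
  facet normal 0.9971 -0.0767 0.0000
    outer loop
      vertex 23.7 5.7 0.0
      vertex 24.7 18.7 0.0
      vertex 24.7 18.7 10.2
    endloop
  endfacet
  facet normal 0.9971 -0.0767 0.0000
    outer loop
      vertex 23.7 5.7 0.0
      vertex 24.7 18.7 10.2
      vertex 23.7 5.7 10.2
    endloop
  endfacet
endsolid part

The G0 Z moves step by Δz≈1.3 mm. Every layer's G1 loop is the same polygon, so the solid is a straight extrusion of it from z=0 to z≈10.2. Closing with flat bottom and top caps and triangulating gives 20 facets — a regular 6-sided prism (a cylinder approximated with 6 flat sides), circumscribed radius ≈ 13 mm, height ≈ 10.2 mm.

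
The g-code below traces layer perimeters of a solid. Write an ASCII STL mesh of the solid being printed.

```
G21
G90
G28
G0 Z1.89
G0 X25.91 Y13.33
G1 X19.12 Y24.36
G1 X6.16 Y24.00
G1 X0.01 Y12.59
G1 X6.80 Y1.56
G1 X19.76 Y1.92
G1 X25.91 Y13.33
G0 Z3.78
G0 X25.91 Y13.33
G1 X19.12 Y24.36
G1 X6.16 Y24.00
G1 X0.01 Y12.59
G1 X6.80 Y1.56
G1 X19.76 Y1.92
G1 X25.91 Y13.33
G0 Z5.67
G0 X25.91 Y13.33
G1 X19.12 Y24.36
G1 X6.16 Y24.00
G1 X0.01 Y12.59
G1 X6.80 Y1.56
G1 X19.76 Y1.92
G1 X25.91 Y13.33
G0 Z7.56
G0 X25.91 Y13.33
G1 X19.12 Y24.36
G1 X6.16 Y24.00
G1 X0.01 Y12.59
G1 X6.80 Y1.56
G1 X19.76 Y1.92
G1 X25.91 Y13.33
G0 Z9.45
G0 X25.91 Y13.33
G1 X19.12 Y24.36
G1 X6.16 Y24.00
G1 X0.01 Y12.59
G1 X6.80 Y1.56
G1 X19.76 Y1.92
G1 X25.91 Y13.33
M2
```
solid part
  facet normal 0.0000 0.0000 -1.0000
    outer loop
      vertex 6.16 24.00 0.00
      vertex 19.12 24.36 0.00
      vertex 25.91 13.33 0.00
    endloop
  endfacet
  facet normal 0.0000 0.0000 -1.0000
    outer loop
      vertex 0.01 12.59 0.00
      vertex 6.16 24.00 0.00
      vertex 25.91 13.33 0.00
    endloop
  endfacet
  facet normal 0.0000 0.0000 -1.0000
    outer loop
      vertex 6.80 1.56 0.00
      vertex 0.01 12.59 0.00
      vertex 25.91 13.33 0.00
    endloop
  endfacet
  facet normal 0.0000 0.0000 -1.0000
    outer loop
      vertex 19.76 1.92 0.00
      vertex 6.80 1.56 0.00
      vertex 25.91 13.33 0.00
    endloop
  endfacet
  facet normal 0.0000 0.0000 1.0000
    outer loop
      vertex 25.91 13.33 9.45
      vertex 19.12 24.36 9.45
      vertex 6.16 24.00 9.45
    endloop
  endfacet
  facet normal 0.0000 0.0000 1.0000
    outer loop
      vertex 25.91 13.33 9.45
      vertex 6.16 24.00 9.45
      vertex 0.01 12.59 9.45
    endloop
  endfacet
  facet normal 0.0000 0.0000 1.0000
    outer loop
      vertex 25.91 13.33 9.45
      vertex 0.01 12.59 9.45
      vertex 6.80 1.56 9.45
    endloop
  endfacet
  facet normal 0.0000 0.0000 1.0000
    outer loop
      vertex 25.91 13.33 9.45
      vertex 6.80 1.56 9.45
      vertex 19.76 1.92 9.45
    endloop
  endfacet
  facet normal 0.8516 0.5242 0.0000
    outer loop
      vertex 25.91 13.33 0.00
      vertex 19.12 24.36 0.00
      vertex 19.12 24.36 9.45
    endloop
  endfacet
  facet normal 0.8516 0.5242 0.0000
    outer loop
      vertex 25.91 13.33 0.00
      vertex 19.12 24.36 9.45
      vertex 25.91 13.33 9.45
    endloop
  endfacet
  facet normal -0.0278 0.9996 0.0000
    outer loop
      vertex 19.12 24.36 0.00
      vertex 6.16 24.00 0.00
      vertex 6.16 24.00 9.45
    endloop
  endfacet
  facet normal -0.0278 0.9996 0.0000
    outer loop
      vertex 19.12 24.36 0.00
      vertex 6.16 24.00 9.45
      vertex 19.12 24.36 9.45
    endloop
  endfacet
  facet normal -0.8803 0.4745 0.0000
    outer loop
      vertex 6.16 24.00 0.00
      vertex 0.01 12.59 0.00
      vertex 0.01 12.59 9.45
    endloop
  endfacet
  facet normal -0.8803 0.4745 0.0000
    outer loop
      vertex 6.16 24.00 0.00
      vertex 0.01 12.59 9.45
      vertex 6.16 24.00 9.45
    endloop
  endfacet
  facet normal -0.8516 -0.5242 0.0000
    outer loop
      vertex 0.01 12.59 0.00
      vertex 6.80 1.56 0.00
      vertex 6.80 1.56 9.45
    endloop
  endfacet
  facet normal -0.8516 -0.5242 0.0000
    outer loop
      vertex 0.01 12.59 0.00
      vertex 6.80 1.56 9.45
      vertex 0.01 12.59 9.45
    endloop
  endfacet
  facet normal 0.0278 -0.9996 0.0000
    outer loop
      vertex 6.80 1.56 0.00
      vertex 19.76 1.92 0.00
      vertex 19.76 1.92 9.45
    endloop
  endfacet
  facet normal 0.0278 -0.9996 0.0000
    outer loop
      vertex 6.80 1.56 0.00
      vertex 19.76 1.92 9.45
      vertex 6.80 1.56 9.45
    endloop
  endfacet
  facet normal 0.8803 -0.4745 0.0000
    outer loop
      vertex 19.76 1.92 0.00
      vertex 25.91 13.33 0.00
      vertex 25.91 13.33 9.45
    endloop
  endfacet
  facet normal 0.8803 -0.4745 0.0000
    outer loop
      vertex 19.76 1.92 0.00
      vertex 25.91 13.33 9.45
      vertex 19.76 1.92 9.45
    endloop
  endfacet
endsolid part

The G0 Z moves step by Δz≈1.89 mm. Every layer's G1 loop is the same polygon, so the solid is a straight extrusion of it from z=0 to z≈9.45. Closing with flat bottom and top caps and triangulating gives 20 facets — a regular 6-sided prism (a cylinder approximated with 6 flat sides), circumscribed radius ≈ 13 mm, height ≈ 9.45 mm.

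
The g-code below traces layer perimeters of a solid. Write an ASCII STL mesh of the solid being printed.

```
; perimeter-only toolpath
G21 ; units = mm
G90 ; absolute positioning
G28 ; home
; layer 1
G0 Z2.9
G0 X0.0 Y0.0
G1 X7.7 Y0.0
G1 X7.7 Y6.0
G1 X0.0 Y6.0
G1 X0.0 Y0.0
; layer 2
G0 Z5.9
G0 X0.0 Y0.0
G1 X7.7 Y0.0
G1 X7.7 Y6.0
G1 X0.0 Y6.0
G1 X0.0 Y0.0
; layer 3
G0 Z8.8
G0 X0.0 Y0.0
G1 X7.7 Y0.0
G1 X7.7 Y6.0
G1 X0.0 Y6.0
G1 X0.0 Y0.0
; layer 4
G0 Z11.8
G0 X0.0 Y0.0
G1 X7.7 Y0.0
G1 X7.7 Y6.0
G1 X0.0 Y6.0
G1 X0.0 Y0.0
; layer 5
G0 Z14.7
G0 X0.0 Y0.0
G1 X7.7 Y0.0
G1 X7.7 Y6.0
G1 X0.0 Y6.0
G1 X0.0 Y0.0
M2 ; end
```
solid part
  facet normal 0.0000 0.0000 -1.0000
    outer loop
      vertex 7.7 6.0 0.0
      vertex 7.7 0.0 0.0
      vertex 0.0 0.0 0.0
    endloop
  endfacet
  facet normal 0.0000 0.0000 -1.0000
    outer loop
      vertex 0.0 6.0 0.0
      vertex 7.7 6.0 0.0
      vertex 0.0 0.0 0.0
    endloop
  endfacet
  facet normal 0.0000 0.0000 1.0000
    outer loop
      vertex 0.0 0.0 14.7
      vertex 7.7 0.0 14.7
      vertex 7.7 6.0 14.7
    endloop
  endfacet
  facet normal 0.0000 0.0000 1.0000
    outer loop
      vertex 0.0 0.0 14.7
      vertex 7.7 6.0 14.7
      vertex 0.0 6.0 14.7
    endloop
  endfacet
  facet normal 0.0000 -1.0000 0.0000
    outer loop
      vertex 0.0 0.0 0.0
      vertex 7.7 0.0 0.0
      vertex 7.7 0.0 14.7
    endloop
  endfacet
  facet normal 0.0000 -1.0000 0.0000
    outer loop
      vertex 0.0 0.0 0.0
      vertex 7.7 0.0 14.7
      vertex 0.0 0.0 14.7
    endloop
  endfacet
  facet normal 0.0000 1.0000 0.0000
    outer loop
      vertex 7.7 6.0 14.7
      vertex 7.7 6.0 0.0
      vertex 0.0 6.0 0.0
    endloop
  endfacet
  facet normal 0.0000 1.0000 0.0000
    outer loop
      vertex 0.0 6.0 14.7
      vertex 7.7 6.0 14.7
      vertex 0.0 6.0 0.0
    endloop
  endfacet
  facet normal -1.0000 0.0000 0.0000
    outer loop
      vertex 0.0 6.0 14.7
      vertex 0.0 6.0 0.0
      vertex 0.0 0.0 0.0
    endloop
  endfacet
  facet normal -1.0000 0.0000 0.0000
    outer loop
      vertex 0.0 0.0 14.7
      vertex 0.0 6.0 14.7
      vertex 0.0 0.0 0.0
    endloop
  endfacet
  facet normal 1.0000 0.0000 0.0000
    outer loop
      vertex 7.7 0.0 0.0
      vertex 7.7 6.0 0.0
      vertex 7.7 6.0 14.7
    endloop
  endfacet
  facet normal 1.0000 0.0000 0.0000
    outer loop
      vertex 7.7 0.0 0.0
      vertex 7.7 6.0 14.7
      vertex 7.7 0.0 14.7
    endloop
  endfacet
endsolid part

The G0 Z moves step by Δz≈2.9 mm. Every layer's G1 loop is the same polygon, so the solid is a straight extrusion of it from z=0 to z≈14.7. Closing with flat bottom and top caps and triangulating gives 12 facets — a rectangular box, roughly 7.7 × 6 mm footprint and 14.7 mm tall.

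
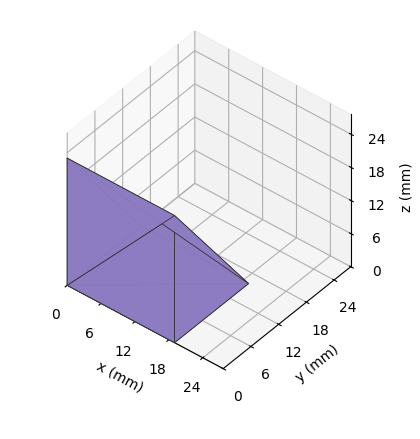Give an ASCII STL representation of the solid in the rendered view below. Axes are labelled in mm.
Reading the render: the shape is a wedge (ramp): 19 × 16 mm base, rising to 23 mm along the y=0 edge and sloping linearly to z=0 at y=16 (dimensions read to the nearest mm from the axis ticks). For the STL, each face is triangulated and given an outward normal.

solid part
  facet normal 0.0000 0.0000 -1.0000
    outer loop
      vertex 19.000 16.000 0.000
      vertex 19.000 0.000 0.000
      vertex 0.000 0.000 0.000
    endloop
  endfacet
  facet normal 0.0000 0.0000 -1.0000
    outer loop
      vertex 0.000 16.000 0.000
      vertex 19.000 16.000 0.000
      vertex 0.000 0.000 0.000
    endloop
  endfacet
  facet normal 0.0000 -1.0000 0.0000
    outer loop
      vertex 0.000 0.000 0.000
      vertex 19.000 0.000 0.000
      vertex 19.000 0.000 23.000
    endloop
  endfacet
  facet normal 0.0000 -1.0000 0.0000
    outer loop
      vertex 0.000 0.000 0.000
      vertex 19.000 0.000 23.000
      vertex 0.000 0.000 23.000
    endloop
  endfacet
  facet normal 0.0000 0.8209 0.5711
    outer loop
      vertex 0.000 0.000 23.000
      vertex 19.000 0.000 23.000
      vertex 19.000 16.000 0.000
    endloop
  endfacet
  facet normal 0.0000 0.8209 0.5711
    outer loop
      vertex 0.000 0.000 23.000
      vertex 19.000 16.000 0.000
      vertex 0.000 16.000 0.000
    endloop
  endfacet
  facet normal -1.0000 0.0000 0.0000
    outer loop
      vertex 0.000 0.000 23.000
      vertex 0.000 16.000 0.000
      vertex 0.000 0.000 0.000
    endloop
  endfacet
  facet normal 1.0000 0.0000 0.0000
    outer loop
      vertex 19.000 0.000 0.000
      vertex 19.000 16.000 0.000
      vertex 19.000 0.000 23.000
    endloop
  endfacet
endsolid part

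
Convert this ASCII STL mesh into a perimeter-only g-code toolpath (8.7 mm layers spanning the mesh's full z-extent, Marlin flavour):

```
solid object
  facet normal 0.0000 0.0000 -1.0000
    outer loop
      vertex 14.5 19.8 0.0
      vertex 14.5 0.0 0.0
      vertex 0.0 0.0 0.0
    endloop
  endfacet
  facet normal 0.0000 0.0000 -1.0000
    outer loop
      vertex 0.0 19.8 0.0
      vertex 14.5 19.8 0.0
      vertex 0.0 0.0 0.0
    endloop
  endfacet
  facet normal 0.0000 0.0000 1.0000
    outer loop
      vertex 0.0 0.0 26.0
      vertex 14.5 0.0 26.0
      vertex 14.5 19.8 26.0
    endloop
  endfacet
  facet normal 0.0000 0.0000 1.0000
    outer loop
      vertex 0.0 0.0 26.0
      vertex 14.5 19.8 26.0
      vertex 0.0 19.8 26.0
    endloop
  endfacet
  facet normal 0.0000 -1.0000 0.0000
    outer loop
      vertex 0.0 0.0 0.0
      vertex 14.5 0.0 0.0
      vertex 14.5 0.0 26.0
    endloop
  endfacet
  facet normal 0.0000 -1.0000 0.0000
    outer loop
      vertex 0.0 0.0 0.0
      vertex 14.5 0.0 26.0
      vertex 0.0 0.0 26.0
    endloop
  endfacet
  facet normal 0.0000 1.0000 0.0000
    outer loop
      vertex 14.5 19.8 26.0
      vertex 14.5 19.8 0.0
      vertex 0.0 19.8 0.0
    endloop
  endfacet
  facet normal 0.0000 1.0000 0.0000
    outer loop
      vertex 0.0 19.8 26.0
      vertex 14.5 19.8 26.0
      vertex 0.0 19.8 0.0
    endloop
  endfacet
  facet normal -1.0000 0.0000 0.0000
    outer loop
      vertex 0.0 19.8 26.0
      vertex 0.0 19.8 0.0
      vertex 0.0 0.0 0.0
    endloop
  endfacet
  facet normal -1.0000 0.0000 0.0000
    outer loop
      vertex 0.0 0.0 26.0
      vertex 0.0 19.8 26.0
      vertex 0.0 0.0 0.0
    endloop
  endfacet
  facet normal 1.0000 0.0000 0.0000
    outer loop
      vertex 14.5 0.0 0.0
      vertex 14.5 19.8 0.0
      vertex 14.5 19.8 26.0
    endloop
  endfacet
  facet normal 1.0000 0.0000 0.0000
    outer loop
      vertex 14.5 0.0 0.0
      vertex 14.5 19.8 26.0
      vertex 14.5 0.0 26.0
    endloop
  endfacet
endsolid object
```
; perimeter-only toolpath
G21 ; units = mm
G90 ; absolute positioning
G28 ; home
; layer 1
G0 Z8.7
G0 X0.0 Y0.0
G1 X14.5 Y0.0
G1 X14.5 Y19.8
G1 X0.0 Y19.8
G1 X0.0 Y0.0
; layer 2
G0 Z17.3
G0 X0.0 Y0.0
G1 X14.5 Y0.0
G1 X14.5 Y19.8
G1 X0.0 Y19.8
G1 X0.0 Y0.0
; layer 3
G0 Z26.0
G0 X0.0 Y0.0
G1 X14.5 Y0.0
G1 X14.5 Y19.8
G1 X0.0 Y19.8
G1 X0.0 Y0.0
M2 ; end

The solid is a rectangular box, roughly 14.5 × 19.8 mm footprint and 26 mm tall. Slicing at Δz = 8.7 mm — 3 equal slices spanning the solid's height, so layer i sits at z = i·h/3 — gives 3 non-empty perimeters. Each is a 4-segment closed polygon; G0 lifts to the layer z and rapids to the start vertex, then G1 traces the edges.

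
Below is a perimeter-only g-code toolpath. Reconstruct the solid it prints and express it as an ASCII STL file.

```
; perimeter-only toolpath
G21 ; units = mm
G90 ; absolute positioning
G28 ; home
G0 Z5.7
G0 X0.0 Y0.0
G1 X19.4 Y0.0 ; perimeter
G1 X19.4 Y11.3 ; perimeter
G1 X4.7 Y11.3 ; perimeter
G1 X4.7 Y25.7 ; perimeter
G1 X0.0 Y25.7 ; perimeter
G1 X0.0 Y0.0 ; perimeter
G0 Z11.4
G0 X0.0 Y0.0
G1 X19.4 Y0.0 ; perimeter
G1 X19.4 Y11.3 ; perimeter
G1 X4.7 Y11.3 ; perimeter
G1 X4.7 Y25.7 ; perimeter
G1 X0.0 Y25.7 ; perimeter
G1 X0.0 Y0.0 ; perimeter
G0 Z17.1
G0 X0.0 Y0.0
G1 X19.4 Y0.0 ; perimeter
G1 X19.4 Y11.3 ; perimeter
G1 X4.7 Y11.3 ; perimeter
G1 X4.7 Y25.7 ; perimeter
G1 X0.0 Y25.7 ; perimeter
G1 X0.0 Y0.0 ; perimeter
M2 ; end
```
solid part
  facet normal 0.0000 0.0000 -1.0000
    outer loop
      vertex 19.4 11.3 0.0
      vertex 19.4 0.0 0.0
      vertex 0.0 0.0 0.0
    endloop
  endfacet
  facet normal 0.0000 0.0000 -1.0000
    outer loop
      vertex 4.7 11.3 0.0
      vertex 19.4 11.3 0.0
      vertex 0.0 0.0 0.0
    endloop
  endfacet
  facet normal 0.0000 0.0000 -1.0000
    outer loop
      vertex 4.7 25.7 0.0
      vertex 4.7 11.3 0.0
      vertex 0.0 0.0 0.0
    endloop
  endfacet
  facet normal 0.0000 0.0000 -1.0000
    outer loop
      vertex 0.0 25.7 0.0
      vertex 4.7 25.7 0.0
      vertex 0.0 0.0 0.0
    endloop
  endfacet
  facet normal 0.0000 0.0000 1.0000
    outer loop
      vertex 0.0 0.0 17.1
      vertex 19.4 0.0 17.1
      vertex 19.4 11.3 17.1
    endloop
  endfacet
  facet normal 0.0000 0.0000 1.0000
    outer loop
      vertex 0.0 0.0 17.1
      vertex 19.4 11.3 17.1
      vertex 4.7 11.3 17.1
    endloop
  endfacet
  facet normal 0.0000 0.0000 1.0000
    outer loop
      vertex 0.0 0.0 17.1
      vertex 4.7 11.3 17.1
      vertex 4.7 25.7 17.1
    endloop
  endfacet
  facet normal 0.0000 0.0000 1.0000
    outer loop
      vertex 0.0 0.0 17.1
      vertex 4.7 25.7 17.1
      vertex 0.0 25.7 17.1
    endloop
  endfacet
  facet normal 0.0000 -1.0000 0.0000
    outer loop
      vertex 0.0 0.0 0.0
      vertex 19.4 0.0 0.0
      vertex 19.4 0.0 17.1
    endloop
  endfacet
  facet normal 0.0000 -1.0000 0.0000
    outer loop
      vertex 0.0 0.0 0.0
      vertex 19.4 0.0 17.1
      vertex 0.0 0.0 17.1
    endloop
  endfacet
  facet normal 1.0000 0.0000 0.0000
    outer loop
      vertex 19.4 0.0 0.0
      vertex 19.4 11.3 0.0
      vertex 19.4 11.3 17.1
    endloop
  endfacet
  facet normal 1.0000 0.0000 0.0000
    outer loop
      vertex 19.4 0.0 0.0
      vertex 19.4 11.3 17.1
      vertex 19.4 0.0 17.1
    endloop
  endfacet
  facet normal 0.0000 1.0000 0.0000
    outer loop
      vertex 19.4 11.3 0.0
      vertex 4.7 11.3 0.0
      vertex 4.7 11.3 17.1
    endloop
  endfacet
  facet normal 0.0000 1.0000 0.0000
    outer loop
      vertex 19.4 11.3 0.0
      vertex 4.7 11.3 17.1
      vertex 19.4 11.3 17.1
    endloop
  endfacet
  facet normal 1.0000 0.0000 0.0000
    outer loop
      vertex 4.7 11.3 0.0
      vertex 4.7 25.7 0.0
      vertex 4.7 25.7 17.1
    endloop
  endfacet
  facet normal 1.0000 0.0000 0.0000
    outer loop
      vertex 4.7 11.3 0.0
      vertex 4.7 25.7 17.1
      vertex 4.7 11.3 17.1
    endloop
  endfacet
  facet normal 0.0000 1.0000 0.0000
    outer loop
      vertex 4.7 25.7 0.0
      vertex 0.0 25.7 0.0
      vertex 0.0 25.7 17.1
    endloop
  endfacet
  facet normal 0.0000 1.0000 0.0000
    outer loop
      vertex 4.7 25.7 0.0
      vertex 0.0 25.7 17.1
      vertex 4.7 25.7 17.1
    endloop
  endfacet
  facet normal -1.0000 0.0000 0.0000
    outer loop
      vertex 0.0 25.7 0.0
      vertex 0.0 0.0 0.0
      vertex 0.0 0.0 17.1
    endloop
  endfacet
  facet normal -1.0000 0.0000 0.0000
    outer loop
      vertex 0.0 25.7 0.0
      vertex 0.0 0.0 17.1
      vertex 0.0 25.7 17.1
    endloop
  endfacet
endsolid part

The G0 Z moves step by Δz≈5.7 mm. Every layer's G1 loop is the same polygon, so the solid is a straight extrusion of it from z=0 to z≈17.1. Closing with flat bottom and top caps and triangulating gives 20 facets — an L-shaped prism: outer 19.4 × 25.7 mm, arm thicknesses ≈ 11.3 mm (horizontal) and 4.7 mm (vertical), extruded 17.1 mm in z.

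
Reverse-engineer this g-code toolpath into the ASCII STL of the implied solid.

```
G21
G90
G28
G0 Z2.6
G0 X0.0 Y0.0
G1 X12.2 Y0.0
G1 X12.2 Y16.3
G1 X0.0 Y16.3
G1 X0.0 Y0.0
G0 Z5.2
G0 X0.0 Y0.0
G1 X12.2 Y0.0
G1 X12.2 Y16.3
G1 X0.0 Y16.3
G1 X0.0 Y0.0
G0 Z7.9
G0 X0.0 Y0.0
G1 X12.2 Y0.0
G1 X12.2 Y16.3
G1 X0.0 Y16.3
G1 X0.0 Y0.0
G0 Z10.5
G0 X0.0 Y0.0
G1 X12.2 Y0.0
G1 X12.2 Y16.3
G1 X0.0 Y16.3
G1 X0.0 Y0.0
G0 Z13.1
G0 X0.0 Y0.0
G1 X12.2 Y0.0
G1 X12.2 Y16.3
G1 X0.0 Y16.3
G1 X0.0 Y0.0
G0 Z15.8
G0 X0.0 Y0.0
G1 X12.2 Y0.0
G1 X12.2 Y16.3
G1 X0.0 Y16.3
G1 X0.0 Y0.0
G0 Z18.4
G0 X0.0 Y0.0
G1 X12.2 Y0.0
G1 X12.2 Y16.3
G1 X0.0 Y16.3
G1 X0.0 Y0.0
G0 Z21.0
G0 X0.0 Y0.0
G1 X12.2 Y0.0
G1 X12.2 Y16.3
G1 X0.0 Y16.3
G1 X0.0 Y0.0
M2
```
solid part
  facet normal 0.0000 0.0000 -1.0000
    outer loop
      vertex 12.2 16.3 0.0
      vertex 12.2 0.0 0.0
      vertex 0.0 0.0 0.0
    endloop
  endfacet
  facet normal 0.0000 0.0000 -1.0000
    outer loop
      vertex 0.0 16.3 0.0
      vertex 12.2 16.3 0.0
      vertex 0.0 0.0 0.0
    endloop
  endfacet
  facet normal 0.0000 0.0000 1.0000
    outer loop
      vertex 0.0 0.0 21.0
      vertex 12.2 0.0 21.0
      vertex 12.2 16.3 21.0
    endloop
  endfacet
  facet normal 0.0000 0.0000 1.0000
    outer loop
      vertex 0.0 0.0 21.0
      vertex 12.2 16.3 21.0
      vertex 0.0 16.3 21.0
    endloop
  endfacet
  facet normal 0.0000 -1.0000 0.0000
    outer loop
      vertex 0.0 0.0 0.0
      vertex 12.2 0.0 0.0
      vertex 12.2 0.0 21.0
    endloop
  endfacet
  facet normal 0.0000 -1.0000 0.0000
    outer loop
      vertex 0.0 0.0 0.0
      vertex 12.2 0.0 21.0
      vertex 0.0 0.0 21.0
    endloop
  endfacet
  facet normal 0.0000 1.0000 0.0000
    outer loop
      vertex 12.2 16.3 21.0
      vertex 12.2 16.3 0.0
      vertex 0.0 16.3 0.0
    endloop
  endfacet
  facet normal 0.0000 1.0000 0.0000
    outer loop
      vertex 0.0 16.3 21.0
      vertex 12.2 16.3 21.0
      vertex 0.0 16.3 0.0
    endloop
  endfacet
  facet normal -1.0000 0.0000 0.0000
    outer loop
      vertex 0.0 16.3 21.0
      vertex 0.0 16.3 0.0
      vertex 0.0 0.0 0.0
    endloop
  endfacet
  facet normal -1.0000 0.0000 0.0000
    outer loop
      vertex 0.0 0.0 21.0
      vertex 0.0 16.3 21.0
      vertex 0.0 0.0 0.0
    endloop
  endfacet
  facet normal 1.0000 0.0000 0.0000
    outer loop
      vertex 12.2 0.0 0.0
      vertex 12.2 16.3 0.0
      vertex 12.2 16.3 21.0
    endloop
  endfacet
  facet normal 1.0000 0.0000 0.0000
    outer loop
      vertex 12.2 0.0 0.0
      vertex 12.2 16.3 21.0
      vertex 12.2 0.0 21.0
    endloop
  endfacet
endsolid part

The G0 Z moves step by Δz≈2.6 mm. Every layer's G1 loop is the same polygon, so the solid is a straight extrusion of it from z=0 to z≈21. Closing with flat bottom and top caps and triangulating gives 12 facets — a rectangular box, roughly 12.2 × 16.3 mm footprint and 21 mm tall.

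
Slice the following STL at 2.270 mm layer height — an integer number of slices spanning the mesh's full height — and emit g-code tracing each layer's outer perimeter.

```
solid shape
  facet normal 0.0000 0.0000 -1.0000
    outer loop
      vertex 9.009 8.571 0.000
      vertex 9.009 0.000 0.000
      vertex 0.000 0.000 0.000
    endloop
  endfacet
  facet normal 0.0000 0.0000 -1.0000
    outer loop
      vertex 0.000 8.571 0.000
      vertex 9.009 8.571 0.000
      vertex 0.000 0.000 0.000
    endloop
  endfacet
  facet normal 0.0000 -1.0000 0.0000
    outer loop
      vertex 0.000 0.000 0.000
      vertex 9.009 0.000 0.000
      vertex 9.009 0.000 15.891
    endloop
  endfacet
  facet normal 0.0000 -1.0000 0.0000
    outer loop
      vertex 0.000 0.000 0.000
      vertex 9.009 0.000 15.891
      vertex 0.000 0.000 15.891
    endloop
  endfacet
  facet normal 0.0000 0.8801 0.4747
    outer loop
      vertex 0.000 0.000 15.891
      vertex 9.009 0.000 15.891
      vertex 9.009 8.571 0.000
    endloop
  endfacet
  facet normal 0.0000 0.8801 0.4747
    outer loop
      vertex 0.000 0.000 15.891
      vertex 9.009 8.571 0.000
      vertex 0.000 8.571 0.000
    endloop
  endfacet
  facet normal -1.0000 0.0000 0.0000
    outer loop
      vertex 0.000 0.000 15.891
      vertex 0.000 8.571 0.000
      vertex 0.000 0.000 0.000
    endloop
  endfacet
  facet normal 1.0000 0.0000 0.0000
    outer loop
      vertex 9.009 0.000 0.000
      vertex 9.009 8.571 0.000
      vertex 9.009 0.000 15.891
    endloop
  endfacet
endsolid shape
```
; perimeter-only toolpath
G21 ; units = mm
G90 ; absolute positioning
G28 ; home
; layer 1
G0 Z2.270
G0 X0.000 Y0.000
G1 X9.009 Y0.000
G1 X9.009 Y7.347
G1 X0.000 Y7.347
G1 X0.000 Y0.000
; layer 2
G0 Z4.540
G0 X0.000 Y0.000
G1 X9.009 Y0.000
G1 X9.009 Y6.122
G1 X0.000 Y6.122
G1 X0.000 Y0.000
; layer 3
G0 Z6.810
G0 X0.000 Y0.000
G1 X9.009 Y0.000
G1 X9.009 Y4.898
G1 X0.000 Y4.898
G1 X0.000 Y0.000
; layer 4
G0 Z9.081
G0 X0.000 Y0.000
G1 X9.009 Y0.000
G1 X9.009 Y3.673
G1 X0.000 Y3.673
G1 X0.000 Y0.000
; layer 5
G0 Z11.351
G0 X0.000 Y0.000
G1 X9.009 Y0.000
G1 X9.009 Y2.449
G1 X0.000 Y2.449
G1 X0.000 Y0.000
; layer 6
G0 Z13.621
G0 X0.000 Y0.000
G1 X9.009 Y0.000
G1 X9.009 Y1.224
G1 X0.000 Y1.224
G1 X0.000 Y0.000
M2 ; end

The solid is a wedge (ramp): 9.01 × 8.57 mm base, rising to 15.9 mm along the y=0 edge and sloping linearly to z=0 at y=8.57. Slicing at Δz = 2.270 mm — 7 equal slices spanning the solid's height, so layer i sits at z = i·h/7 — gives 6 non-empty perimeters. Each is a 4-segment closed polygon; G0 lifts to the layer z and rapids to the start vertex, then G1 traces the edges. The cross-section shrinks linearly with z (the slice at the apex is degenerate and omitted).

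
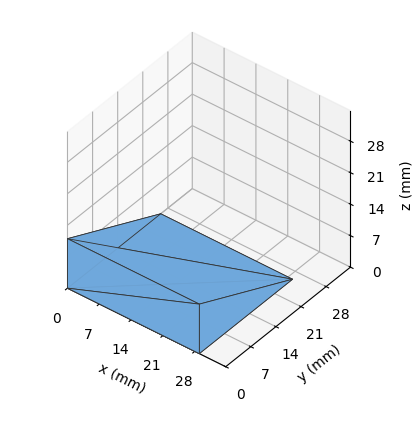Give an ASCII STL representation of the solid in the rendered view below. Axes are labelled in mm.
Reading the render: the shape is a wedge (ramp): 29 × 26 mm base, rising to 11 mm along the y=0 edge and sloping linearly to z=0 at y=26 (dimensions read to the nearest mm from the axis ticks). For the STL, each face is triangulated and given an outward normal.

solid part
  facet normal 0.0000 0.0000 -1.0000
    outer loop
      vertex 29.000 26.000 0.000
      vertex 29.000 0.000 0.000
      vertex 0.000 0.000 0.000
    endloop
  endfacet
  facet normal 0.0000 0.0000 -1.0000
    outer loop
      vertex 0.000 26.000 0.000
      vertex 29.000 26.000 0.000
      vertex 0.000 0.000 0.000
    endloop
  endfacet
  facet normal 0.0000 -1.0000 0.0000
    outer loop
      vertex 0.000 0.000 0.000
      vertex 29.000 0.000 0.000
      vertex 29.000 0.000 11.000
    endloop
  endfacet
  facet normal 0.0000 -1.0000 0.0000
    outer loop
      vertex 0.000 0.000 0.000
      vertex 29.000 0.000 11.000
      vertex 0.000 0.000 11.000
    endloop
  endfacet
  facet normal 0.0000 0.3896 0.9210
    outer loop
      vertex 0.000 0.000 11.000
      vertex 29.000 0.000 11.000
      vertex 29.000 26.000 0.000
    endloop
  endfacet
  facet normal 0.0000 0.3896 0.9210
    outer loop
      vertex 0.000 0.000 11.000
      vertex 29.000 26.000 0.000
      vertex 0.000 26.000 0.000
    endloop
  endfacet
  facet normal -1.0000 0.0000 0.0000
    outer loop
      vertex 0.000 0.000 11.000
      vertex 0.000 26.000 0.000
      vertex 0.000 0.000 0.000
    endloop
  endfacet
  facet normal 1.0000 0.0000 0.0000
    outer loop
      vertex 29.000 0.000 0.000
      vertex 29.000 26.000 0.000
      vertex 29.000 0.000 11.000
    endloop
  endfacet
endsolid part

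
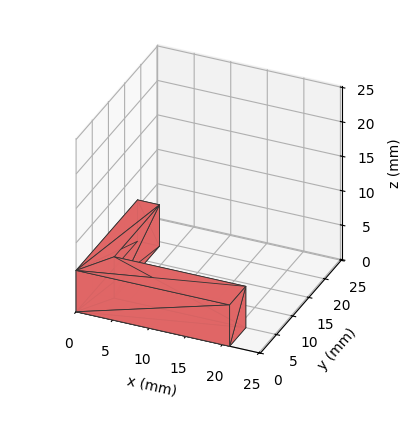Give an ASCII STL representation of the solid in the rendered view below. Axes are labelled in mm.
Reading the render: the shape is an L-shaped prism: outer 21 × 19 mm, arm thicknesses ≈ 5 mm (horizontal) and 3 mm (vertical), extruded 6 mm in z (dimensions read to the nearest mm from the axis ticks). For the STL, each face is triangulated and given an outward normal.

solid part
  facet normal 0.0000 0.0000 -1.0000
    outer loop
      vertex 21.000 5.000 0.000
      vertex 21.000 0.000 0.000
      vertex 0.000 0.000 0.000
    endloop
  endfacet
  facet normal 0.0000 0.0000 -1.0000
    outer loop
      vertex 3.000 5.000 0.000
      vertex 21.000 5.000 0.000
      vertex 0.000 0.000 0.000
    endloop
  endfacet
  facet normal 0.0000 0.0000 -1.0000
    outer loop
      vertex 3.000 19.000 0.000
      vertex 3.000 5.000 0.000
      vertex 0.000 0.000 0.000
    endloop
  endfacet
  facet normal 0.0000 0.0000 -1.0000
    outer loop
      vertex 0.000 19.000 0.000
      vertex 3.000 19.000 0.000
      vertex 0.000 0.000 0.000
    endloop
  endfacet
  facet normal 0.0000 0.0000 1.0000
    outer loop
      vertex 0.000 0.000 6.000
      vertex 21.000 0.000 6.000
      vertex 21.000 5.000 6.000
    endloop
  endfacet
  facet normal 0.0000 0.0000 1.0000
    outer loop
      vertex 0.000 0.000 6.000
      vertex 21.000 5.000 6.000
      vertex 3.000 5.000 6.000
    endloop
  endfacet
  facet normal 0.0000 0.0000 1.0000
    outer loop
      vertex 0.000 0.000 6.000
      vertex 3.000 5.000 6.000
      vertex 3.000 19.000 6.000
    endloop
  endfacet
  facet normal 0.0000 0.0000 1.0000
    outer loop
      vertex 0.000 0.000 6.000
      vertex 3.000 19.000 6.000
      vertex 0.000 19.000 6.000
    endloop
  endfacet
  facet normal 0.0000 -1.0000 0.0000
    outer loop
      vertex 0.000 0.000 0.000
      vertex 21.000 0.000 0.000
      vertex 21.000 0.000 6.000
    endloop
  endfacet
  facet normal 0.0000 -1.0000 0.0000
    outer loop
      vertex 0.000 0.000 0.000
      vertex 21.000 0.000 6.000
      vertex 0.000 0.000 6.000
    endloop
  endfacet
  facet normal 1.0000 0.0000 0.0000
    outer loop
      vertex 21.000 0.000 0.000
      vertex 21.000 5.000 0.000
      vertex 21.000 5.000 6.000
    endloop
  endfacet
  facet normal 1.0000 0.0000 0.0000
    outer loop
      vertex 21.000 0.000 0.000
      vertex 21.000 5.000 6.000
      vertex 21.000 0.000 6.000
    endloop
  endfacet
  facet normal 0.0000 1.0000 0.0000
    outer loop
      vertex 21.000 5.000 0.000
      vertex 3.000 5.000 0.000
      vertex 3.000 5.000 6.000
    endloop
  endfacet
  facet normal 0.0000 1.0000 0.0000
    outer loop
      vertex 21.000 5.000 0.000
      vertex 3.000 5.000 6.000
      vertex 21.000 5.000 6.000
    endloop
  endfacet
  facet normal 1.0000 0.0000 0.0000
    outer loop
      vertex 3.000 5.000 0.000
      vertex 3.000 19.000 0.000
      vertex 3.000 19.000 6.000
    endloop
  endfacet
  facet normal 1.0000 0.0000 0.0000
    outer loop
      vertex 3.000 5.000 0.000
      vertex 3.000 19.000 6.000
      vertex 3.000 5.000 6.000
    endloop
  endfacet
  facet normal 0.0000 1.0000 0.0000
    outer loop
      vertex 3.000 19.000 0.000
      vertex 0.000 19.000 0.000
      vertex 0.000 19.000 6.000
    endloop
  endfacet
  facet normal 0.0000 1.0000 0.0000
    outer loop
      vertex 3.000 19.000 0.000
      vertex 0.000 19.000 6.000
      vertex 3.000 19.000 6.000
    endloop
  endfacet
  facet normal -1.0000 0.0000 0.0000
    outer loop
      vertex 0.000 19.000 0.000
      vertex 0.000 0.000 0.000
      vertex 0.000 0.000 6.000
    endloop
  endfacet
  facet normal -1.0000 0.0000 0.0000
    outer loop
      vertex 0.000 19.000 0.000
      vertex 0.000 0.000 6.000
      vertex 0.000 19.000 6.000
    endloop
  endfacet
endsolid part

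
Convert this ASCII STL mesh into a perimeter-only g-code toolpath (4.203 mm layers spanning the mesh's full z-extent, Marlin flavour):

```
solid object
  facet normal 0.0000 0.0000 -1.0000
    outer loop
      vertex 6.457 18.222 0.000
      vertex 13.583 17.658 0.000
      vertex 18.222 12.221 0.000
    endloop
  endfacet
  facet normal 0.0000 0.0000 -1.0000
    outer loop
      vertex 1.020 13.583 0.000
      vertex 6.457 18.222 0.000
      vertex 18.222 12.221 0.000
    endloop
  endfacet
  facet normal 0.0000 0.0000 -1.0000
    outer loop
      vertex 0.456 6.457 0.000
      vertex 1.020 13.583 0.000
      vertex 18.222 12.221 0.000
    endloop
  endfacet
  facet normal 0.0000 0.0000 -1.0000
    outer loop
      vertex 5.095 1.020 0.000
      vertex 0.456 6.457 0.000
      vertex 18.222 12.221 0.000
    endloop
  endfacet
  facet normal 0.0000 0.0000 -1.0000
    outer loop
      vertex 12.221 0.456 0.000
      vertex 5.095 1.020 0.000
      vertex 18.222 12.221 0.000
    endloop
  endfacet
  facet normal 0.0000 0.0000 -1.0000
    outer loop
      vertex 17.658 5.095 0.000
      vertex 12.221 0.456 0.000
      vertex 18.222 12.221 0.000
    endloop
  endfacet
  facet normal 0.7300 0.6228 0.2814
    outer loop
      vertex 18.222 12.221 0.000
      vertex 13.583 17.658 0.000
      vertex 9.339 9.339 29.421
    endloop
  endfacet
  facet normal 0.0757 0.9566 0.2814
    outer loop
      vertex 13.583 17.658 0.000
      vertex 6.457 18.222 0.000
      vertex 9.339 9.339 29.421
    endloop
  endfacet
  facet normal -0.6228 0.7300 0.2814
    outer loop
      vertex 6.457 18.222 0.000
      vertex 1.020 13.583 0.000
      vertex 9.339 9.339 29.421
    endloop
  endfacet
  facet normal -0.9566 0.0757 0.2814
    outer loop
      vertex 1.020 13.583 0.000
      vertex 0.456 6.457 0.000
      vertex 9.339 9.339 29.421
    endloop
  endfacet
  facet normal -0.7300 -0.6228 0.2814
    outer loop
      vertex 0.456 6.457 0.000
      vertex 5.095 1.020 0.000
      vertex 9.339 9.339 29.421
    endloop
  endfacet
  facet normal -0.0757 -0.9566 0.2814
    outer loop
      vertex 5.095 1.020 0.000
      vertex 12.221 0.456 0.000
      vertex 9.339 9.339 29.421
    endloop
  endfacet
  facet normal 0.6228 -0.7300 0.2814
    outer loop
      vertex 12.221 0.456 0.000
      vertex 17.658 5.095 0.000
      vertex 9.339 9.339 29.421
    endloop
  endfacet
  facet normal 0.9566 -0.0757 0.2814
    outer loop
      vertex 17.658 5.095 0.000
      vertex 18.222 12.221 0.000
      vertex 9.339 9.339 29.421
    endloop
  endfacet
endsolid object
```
; perimeter-only toolpath
G21 ; units = mm
G90 ; absolute positioning
G28 ; home
; layer 1
G0 Z4.203
G0 X16.953 Y11.809
G1 X12.977 Y16.470
G1 X6.869 Y16.953
G1 X2.208 Y12.977
G1 X1.725 Y6.869
G1 X5.701 Y2.208
G1 X11.809 Y1.725
G1 X16.470 Y5.701
G1 X16.953 Y11.809
; layer 2
G0 Z8.406
G0 X15.684 Y11.398
G1 X12.370 Y15.281
G1 X7.280 Y15.684
G1 X3.397 Y12.370
G1 X2.994 Y7.280
G1 X6.308 Y3.397
G1 X11.398 Y2.994
G1 X15.281 Y6.308
G1 X15.684 Y11.398
; layer 3
G0 Z12.609
G0 X14.415 Y10.986
G1 X11.764 Y14.093
G1 X7.692 Y14.415
G1 X4.585 Y11.764
G1 X4.263 Y7.692
G1 X6.914 Y4.585
G1 X10.986 Y4.263
G1 X14.093 Y6.914
G1 X14.415 Y10.986
; layer 4
G0 Z16.812
G0 X13.146 Y10.574
G1 X11.158 Y12.904
G1 X8.104 Y13.146
G1 X5.774 Y11.158
G1 X5.532 Y8.104
G1 X7.520 Y5.774
G1 X10.574 Y5.532
G1 X12.904 Y7.520
G1 X13.146 Y10.574
; layer 5
G0 Z21.015
G0 X11.877 Y10.162
G1 X10.552 Y11.716
G1 X8.516 Y11.877
G1 X6.962 Y10.552
G1 X6.801 Y8.516
G1 X8.126 Y6.962
G1 X10.162 Y6.801
G1 X11.716 Y8.126
G1 X11.877 Y10.162
; layer 6
G0 Z25.218
G0 X10.608 Y9.751
G1 X9.945 Y10.527
G1 X8.927 Y10.608
G1 X8.151 Y9.945
G1 X8.070 Y8.927
G1 X8.733 Y8.151
G1 X9.751 Y8.070
G1 X10.527 Y8.733
G1 X10.608 Y9.751
M2 ; end

The solid is a regular 8-sided pyramid, base circumscribed radius ≈ 9.34 mm, apex at z ≈ 29.4 mm. Slicing at Δz = 4.203 mm — 7 equal slices spanning the solid's height, so layer i sits at z = i·h/7 — gives 6 non-empty perimeters. Each is a 8-segment closed polygon; G0 lifts to the layer z and rapids to the start vertex, then G1 traces the edges. The cross-section shrinks linearly with z (the slice at the apex is degenerate and omitted).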